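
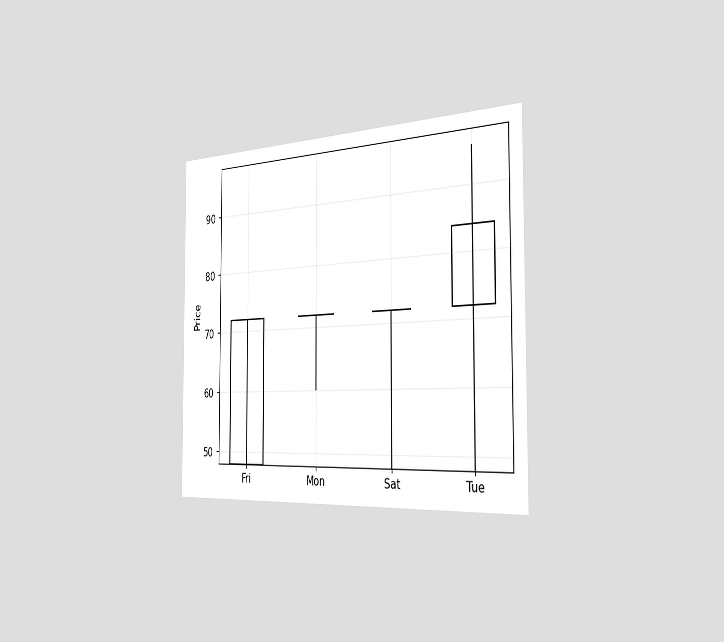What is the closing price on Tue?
The chart is viewed slightly from the right. The Tue candle closes at 84.

84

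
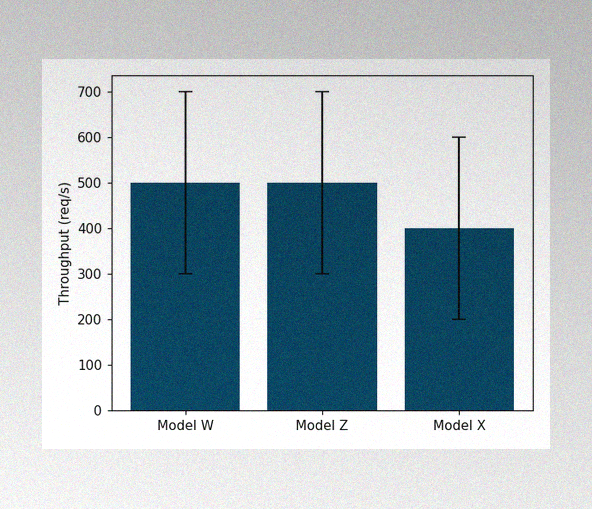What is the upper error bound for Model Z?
700req/s

The image has some photo noise and uneven lighting. The Model Z bar's upper whisker reaches 700req/s.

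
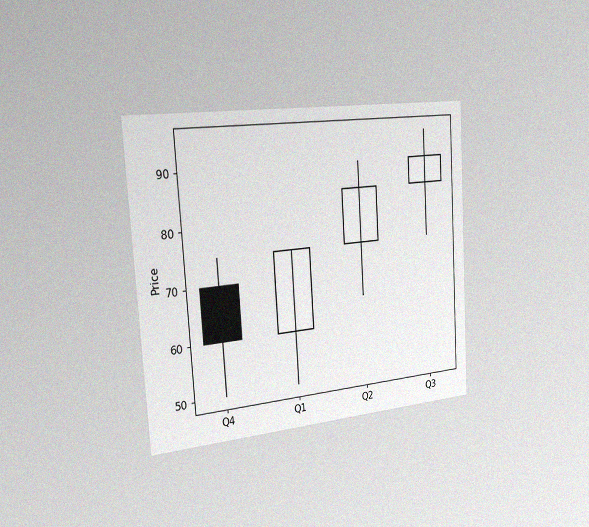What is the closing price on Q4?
60

The chart is tilted about 3° counter-clockwise and viewed slightly from the left, with some photo noise. The Q4 candle closes at 60.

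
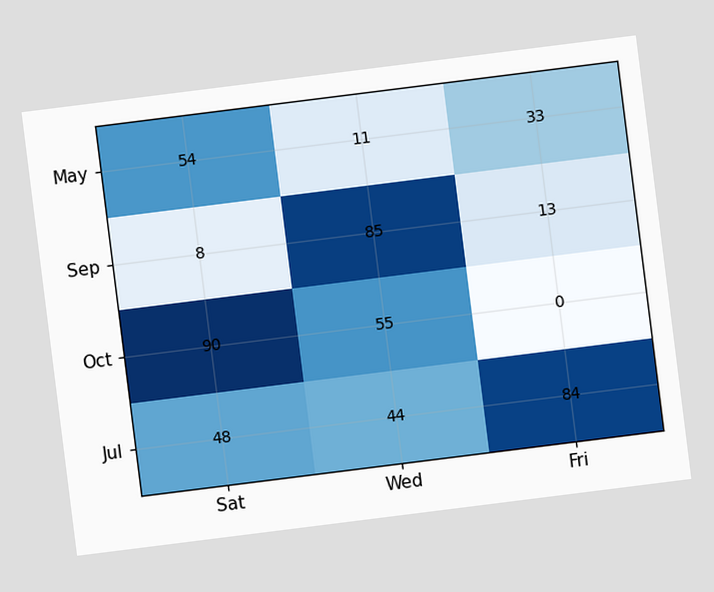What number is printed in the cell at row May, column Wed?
The chart is tilted about 7° counter-clockwise. The (May, Wed) cell reads 11.

11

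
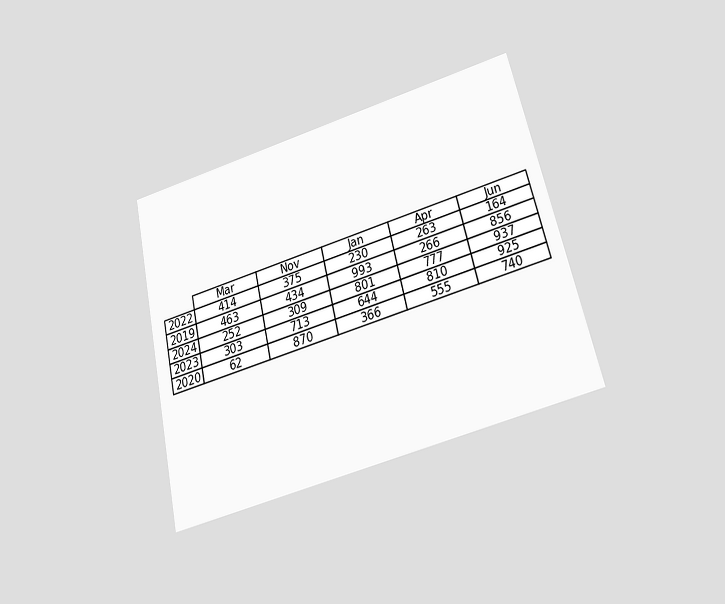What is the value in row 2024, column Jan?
The chart is tilted about 13° counter-clockwise and viewed slightly from below. The (2024, Jan) cell reads 801.

801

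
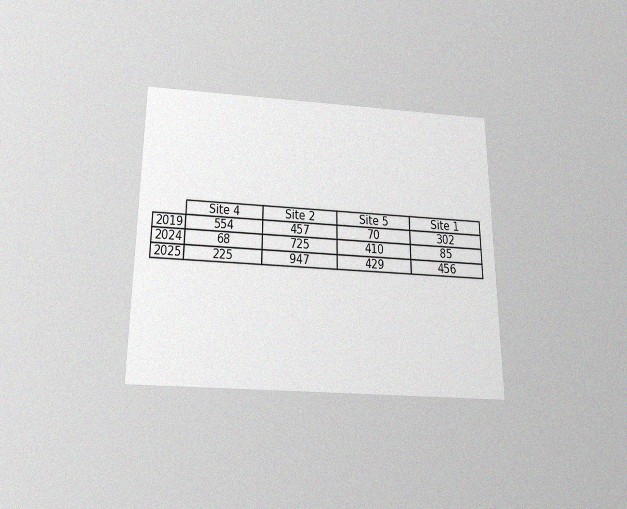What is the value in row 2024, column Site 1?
The chart is viewed slightly from below, with some photo noise. The (2024, Site 1) cell reads 85.

85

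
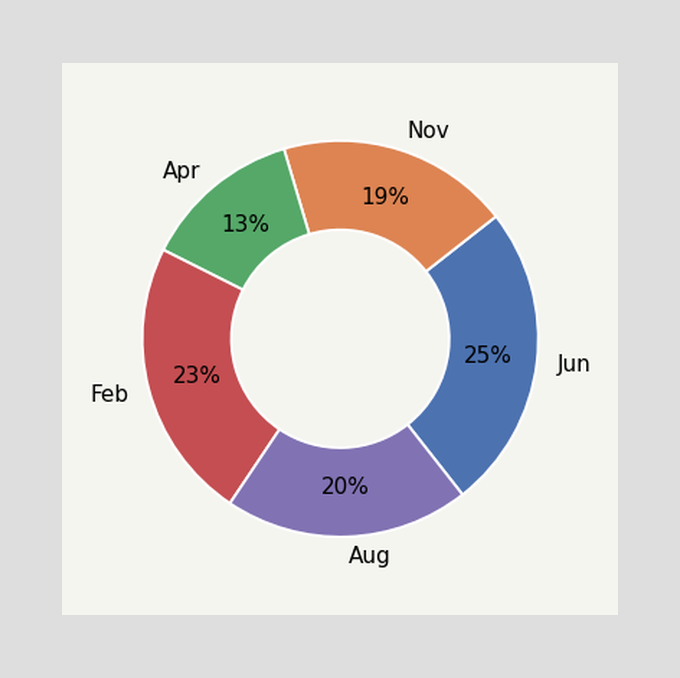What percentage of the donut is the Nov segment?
19%

The Nov segment takes up 19% of the ring.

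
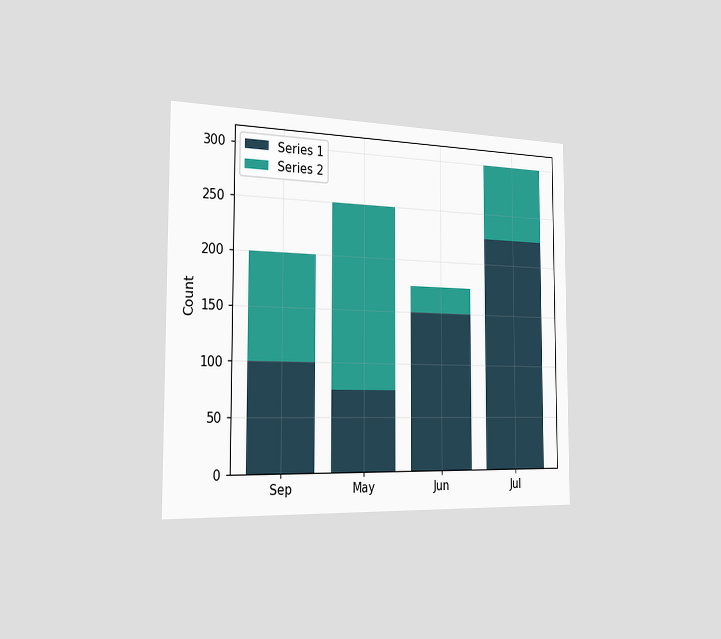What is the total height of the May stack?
The chart is viewed slightly from the left. The May stack's top reaches 250 on the y-axis.

250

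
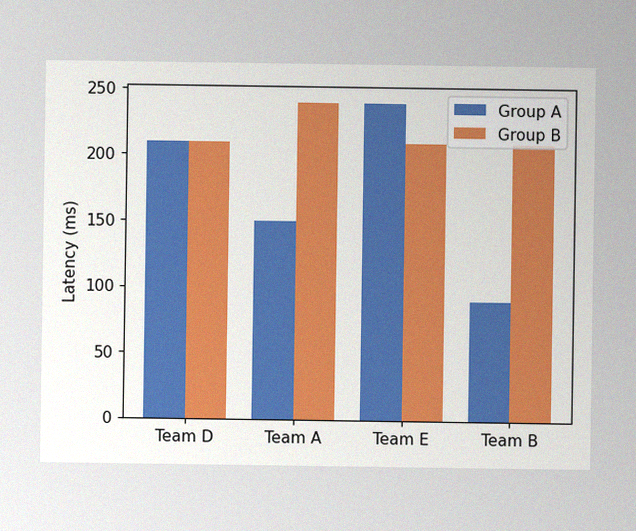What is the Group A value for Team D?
The image has some photo noise and uneven lighting. The Group A bar at Team D reaches 210ms on the y-axis.

210ms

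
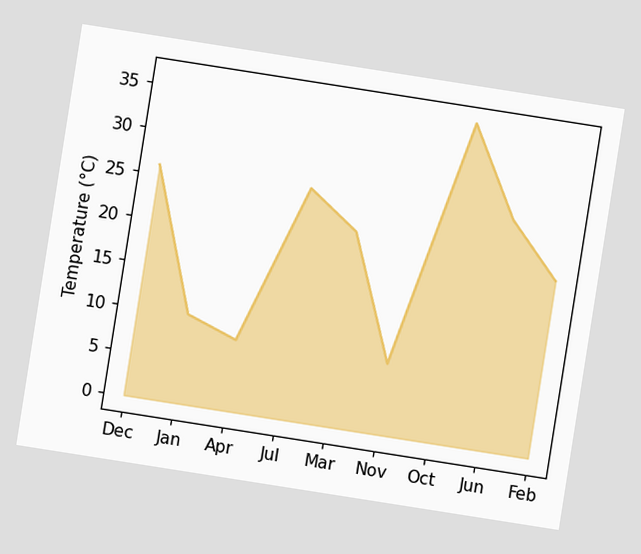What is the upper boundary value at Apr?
The chart is tilted about 9° clockwise. At Apr the upper boundary is at 8°C.

8°C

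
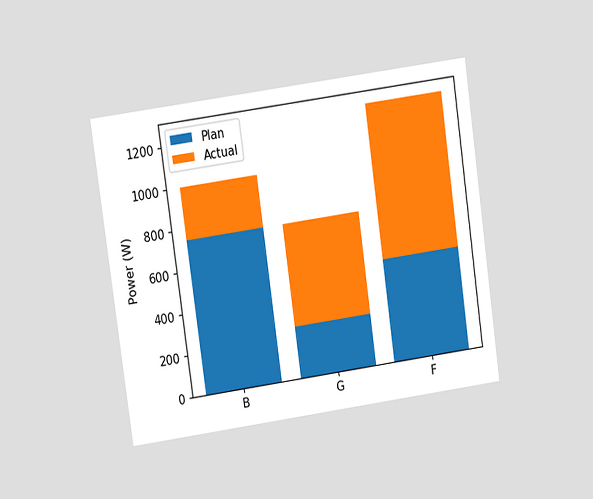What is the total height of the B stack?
The chart is tilted about 8° counter-clockwise and viewed at a slight angle. The B stack's top reaches 1000W on the y-axis.

1000W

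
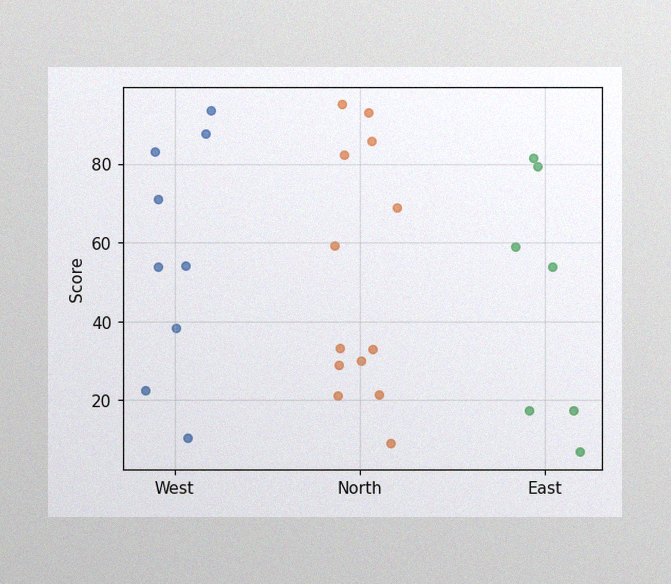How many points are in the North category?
13

The image has some photo noise and uneven lighting. Counting the markers in the North column gives 13.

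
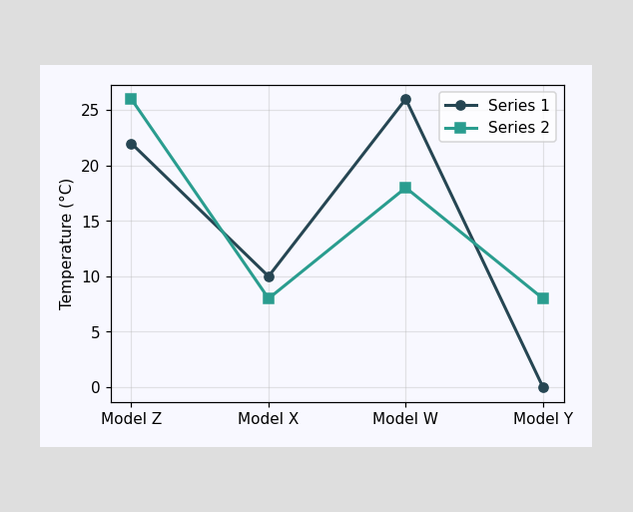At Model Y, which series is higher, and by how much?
Series 2, by 8°C

At Model Y, Series 2 sits above the other line by 8°C.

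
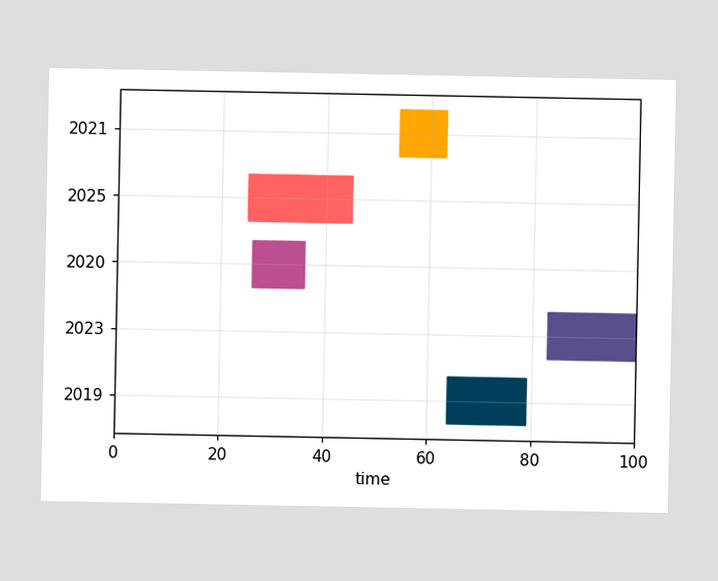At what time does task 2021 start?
The 2021 bar begins at t=54.

54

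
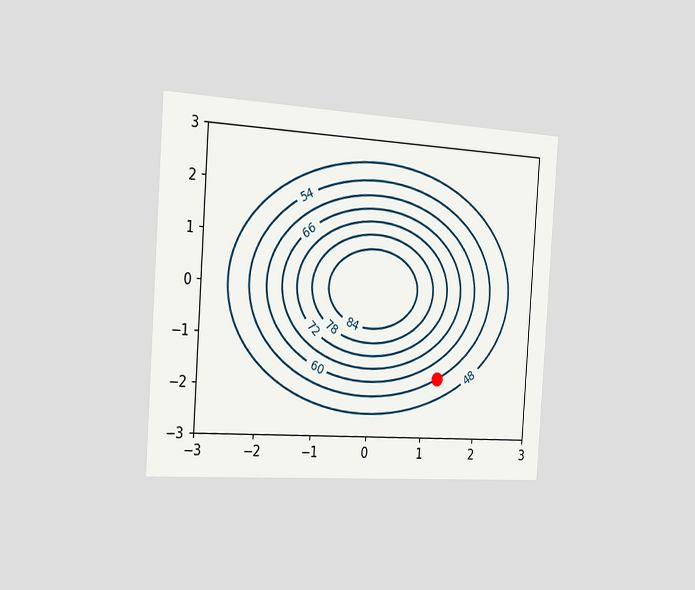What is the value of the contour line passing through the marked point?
54

The chart is tilted about 4° clockwise and viewed slightly from the left. The marked point sits on the contour labelled 54.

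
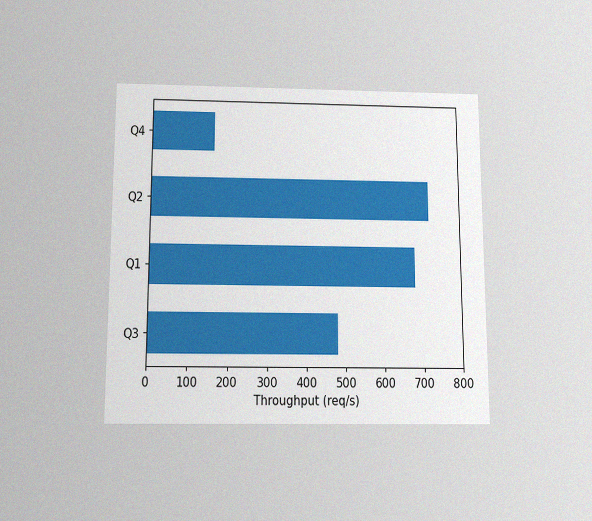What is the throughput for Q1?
680req/s

The chart is viewed slightly from below, with some photo noise. Reading along the chart's x-axis, the Q1 bar reaches 680req/s.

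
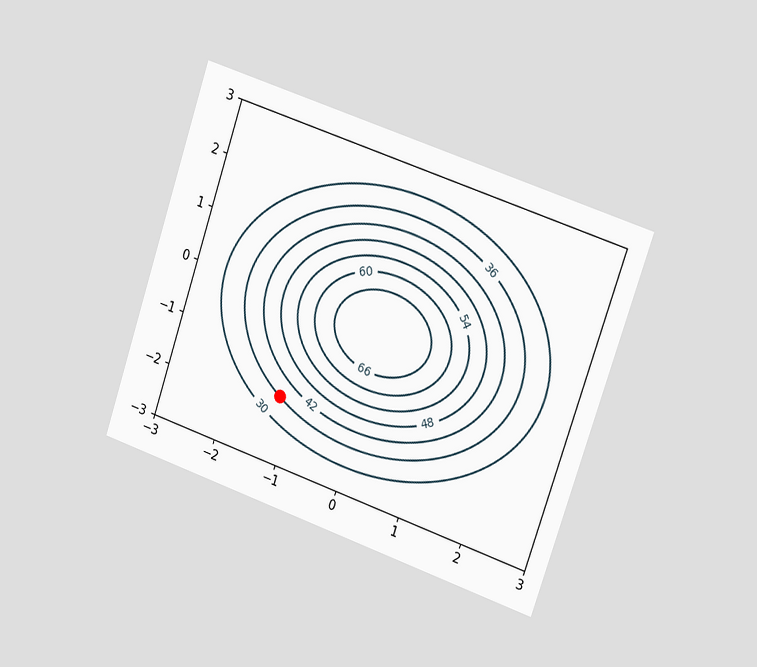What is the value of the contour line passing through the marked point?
36

The chart is tilted about 19° clockwise and viewed slightly from the right. The marked point sits on the contour labelled 36.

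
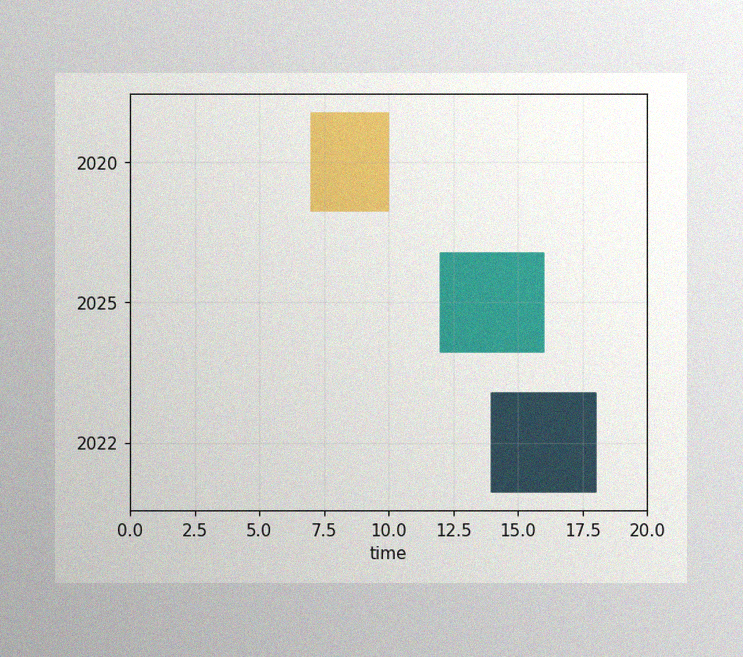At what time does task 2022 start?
The image has some photo noise and uneven lighting. The 2022 bar begins at t=14.

14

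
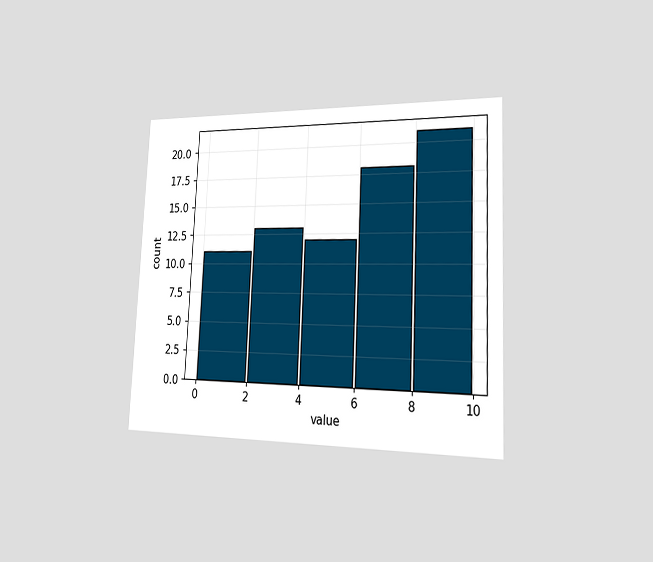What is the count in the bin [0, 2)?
11

The chart is tilted about 3° clockwise and viewed slightly from the right. The [0, 2) bin has height 11.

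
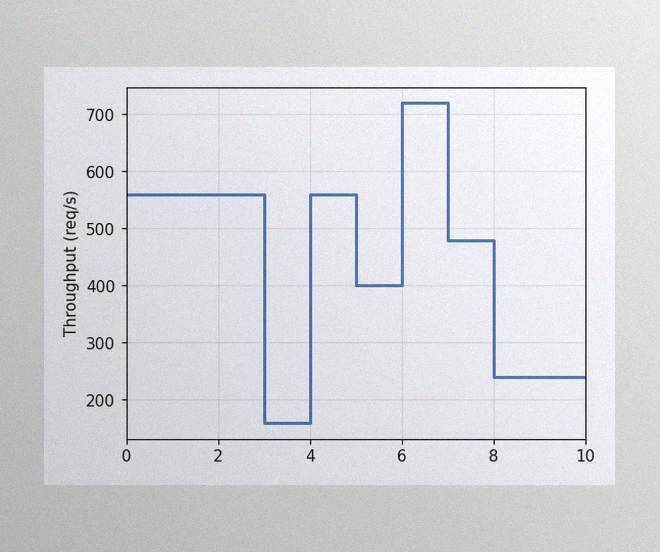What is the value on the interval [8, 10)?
The image has some photo noise and uneven lighting. On [8, 10) the step sits at 240req/s.

240req/s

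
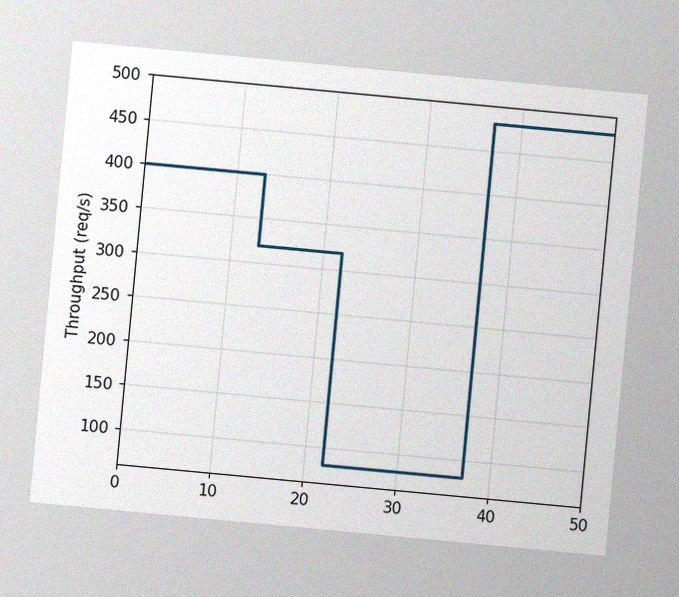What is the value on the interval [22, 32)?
The chart is tilted about 5° clockwise, with some photo noise. On [22, 32) the step sits at 80req/s.

80req/s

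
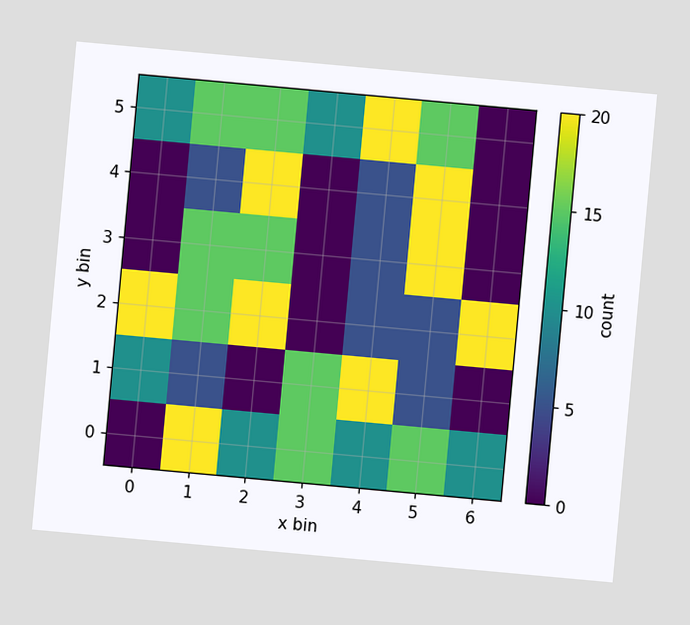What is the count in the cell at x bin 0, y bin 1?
The chart is tilted about 5° clockwise. Matching the cell (0, 1) against the colorbar gives 10.

10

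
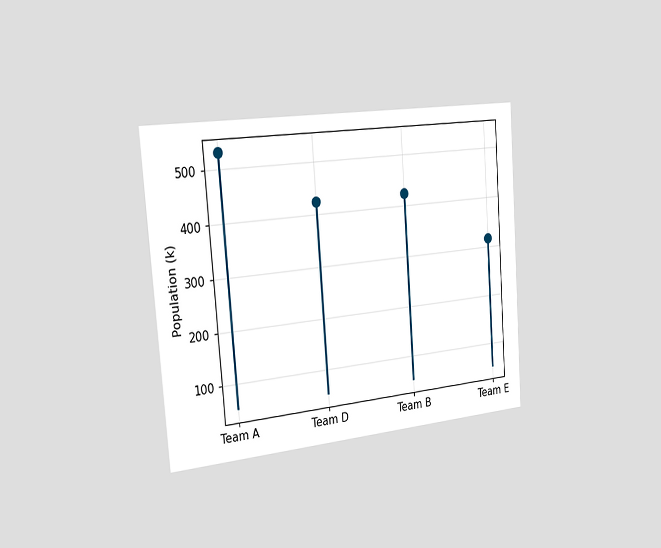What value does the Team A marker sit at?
The chart is tilted about 4° counter-clockwise and viewed slightly from the left. The Team A marker sits at 530k.

530k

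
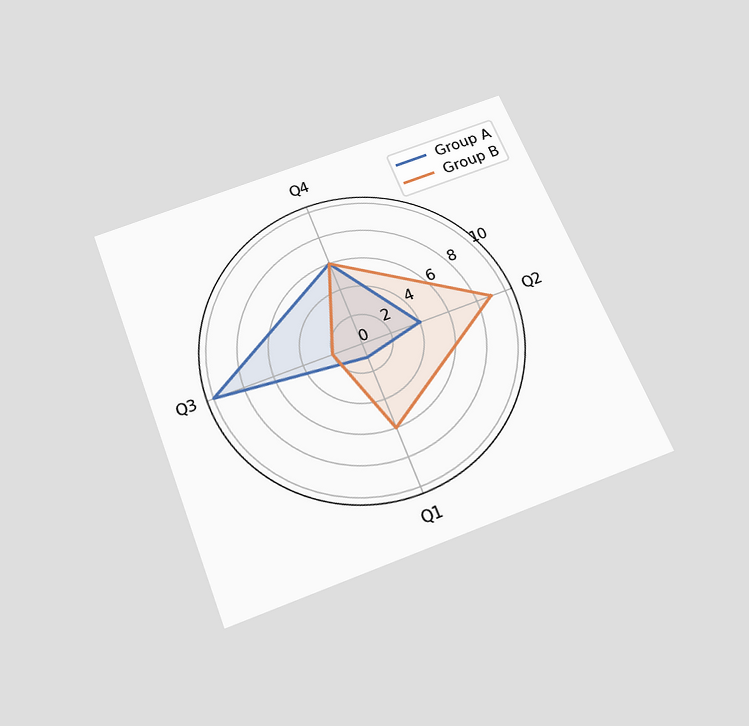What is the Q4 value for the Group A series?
The chart is tilted about 21° counter-clockwise and viewed slightly from below. On the Q4 axis, Group A reaches 6.

6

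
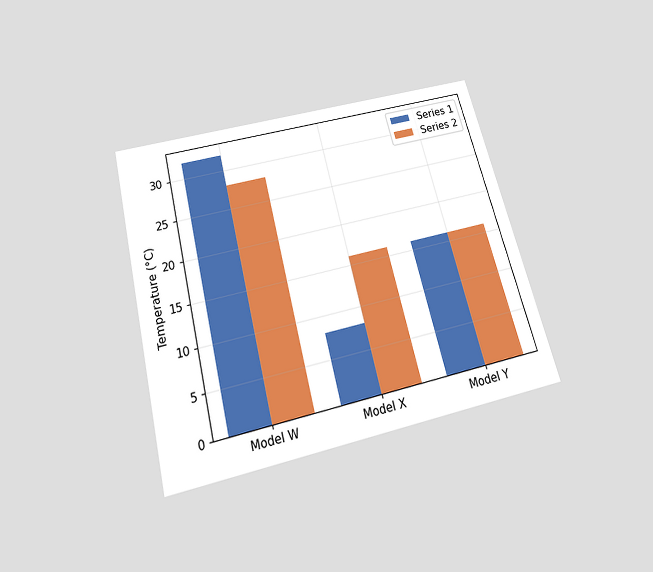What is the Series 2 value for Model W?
28°C

The chart is tilted about 14° counter-clockwise and viewed slightly from below. The Series 2 bar at Model W reaches 28°C on the y-axis.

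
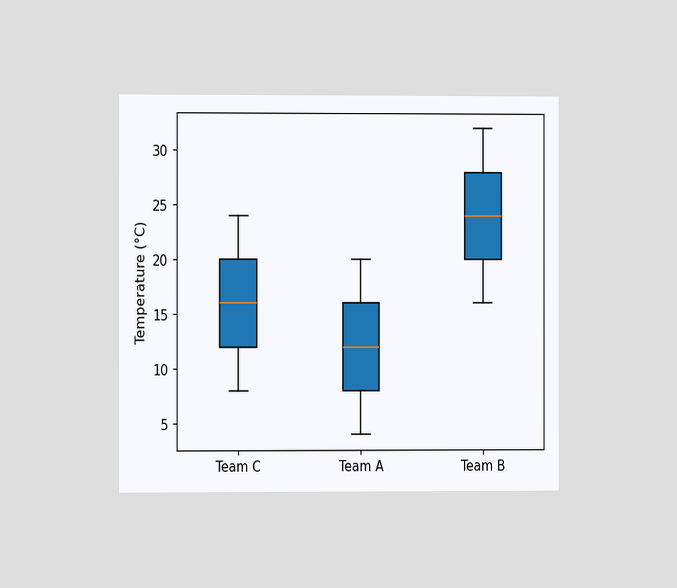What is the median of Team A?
12°C

The chart is viewed at a slight angle. The median line in the Team A box sits at 12°C.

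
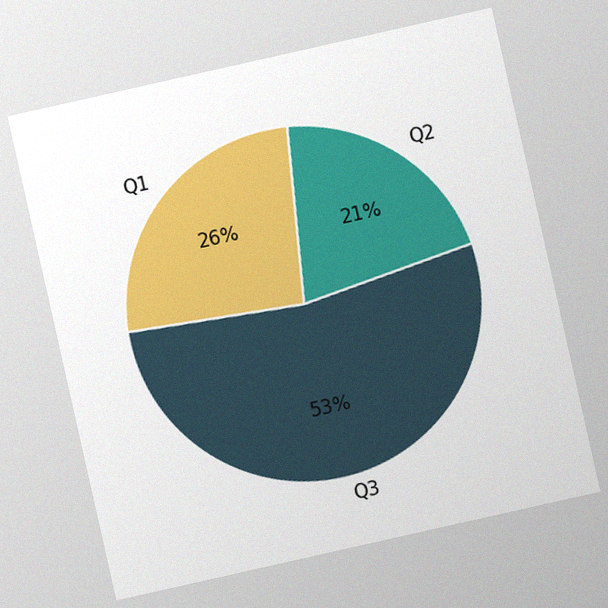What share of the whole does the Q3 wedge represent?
53%

The chart is tilted about 13° counter-clockwise, with some photo noise. The Q3 slice takes up 53% of the pie.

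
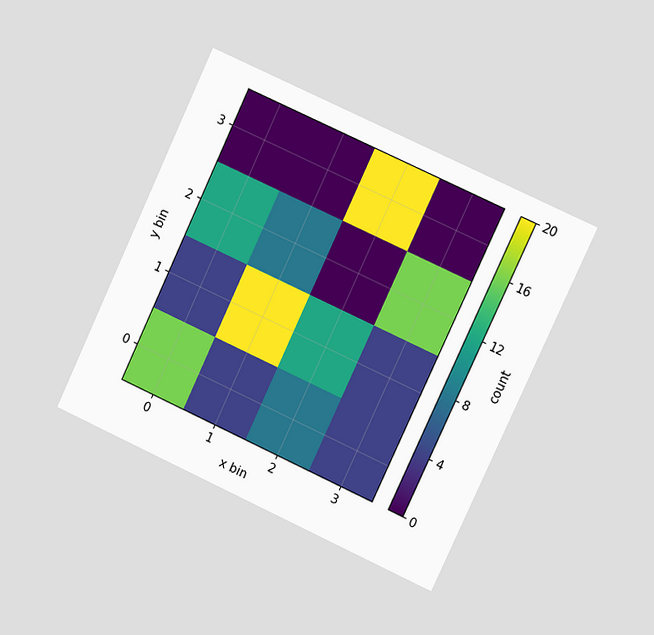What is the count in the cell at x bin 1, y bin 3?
0

The chart is tilted about 25° clockwise and viewed slightly from the right. Matching the cell (1, 3) against the colorbar gives 0.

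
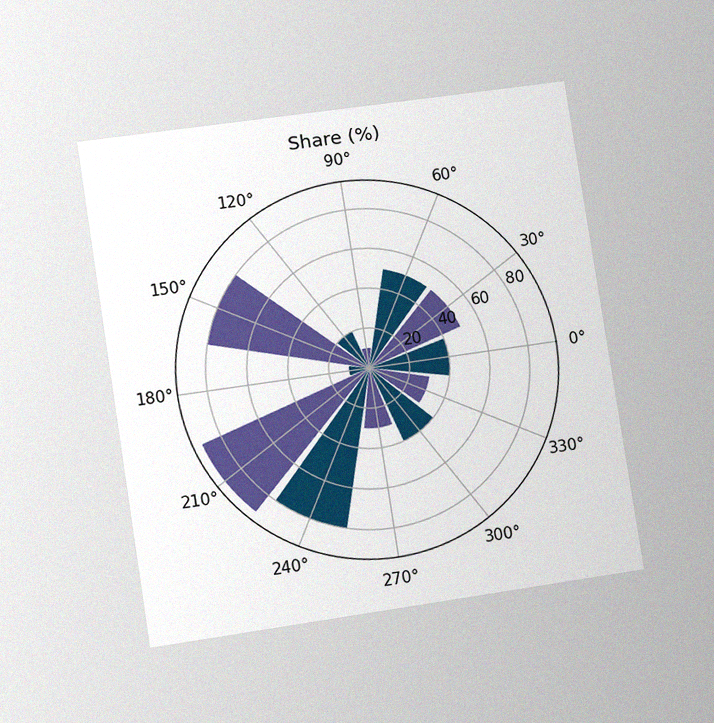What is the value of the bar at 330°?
30%

The chart is tilted about 9° counter-clockwise and viewed at a slight angle, with some photo noise. The bar at 330° reaches 30% on the radial axis.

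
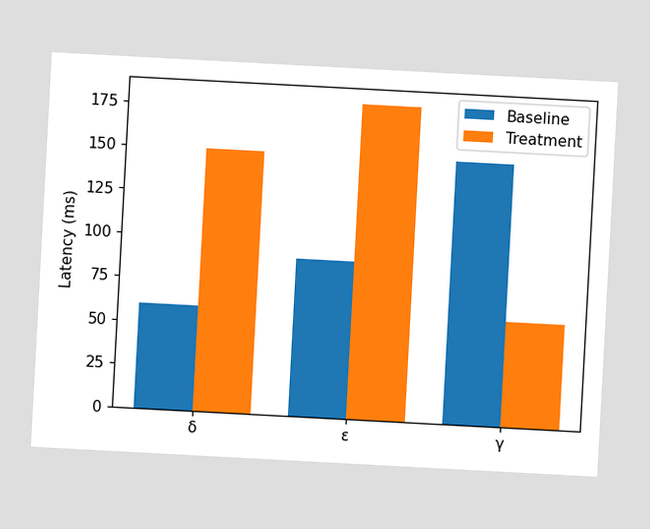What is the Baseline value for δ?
The chart is tilted about 3° clockwise. The Baseline bar at δ reaches 60ms on the y-axis.

60ms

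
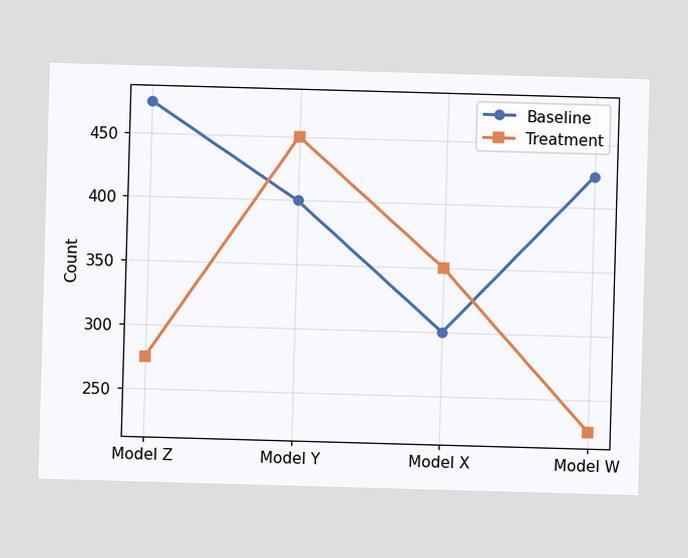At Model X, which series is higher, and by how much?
At Model X, Treatment sits above the other line by 50.

Treatment, by 50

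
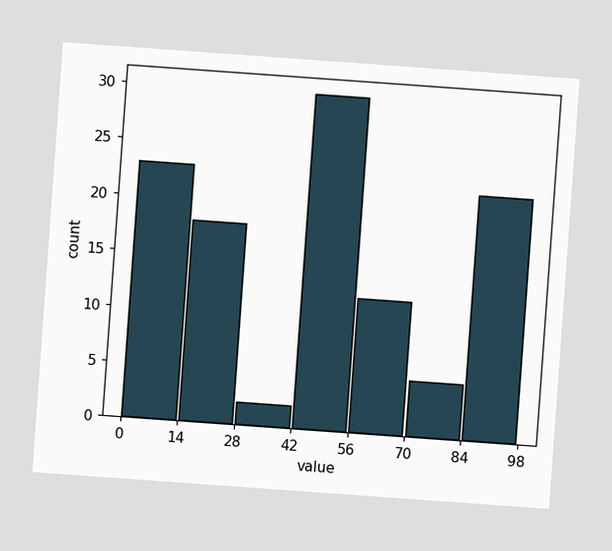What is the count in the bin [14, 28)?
The chart is tilted about 4° clockwise. The [14, 28) bin has height 18.

18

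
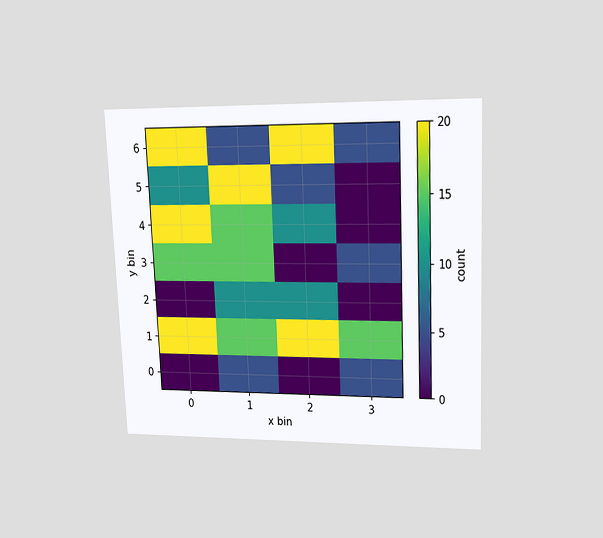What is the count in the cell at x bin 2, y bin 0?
The chart is tilted about 2° counter-clockwise and viewed at a slight angle. Matching the cell (2, 0) against the colorbar gives 0.

0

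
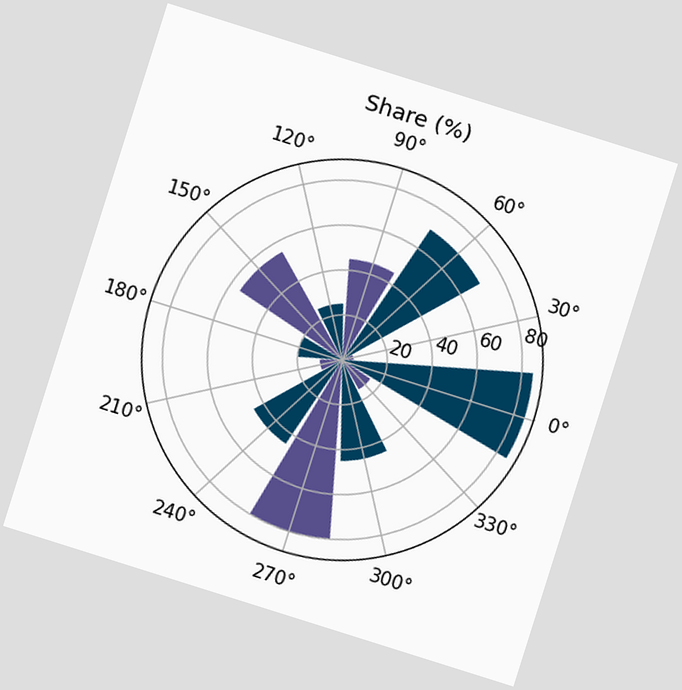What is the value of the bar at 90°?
The chart is tilted about 17° clockwise. The bar at 90° reaches 45% on the radial axis.

45%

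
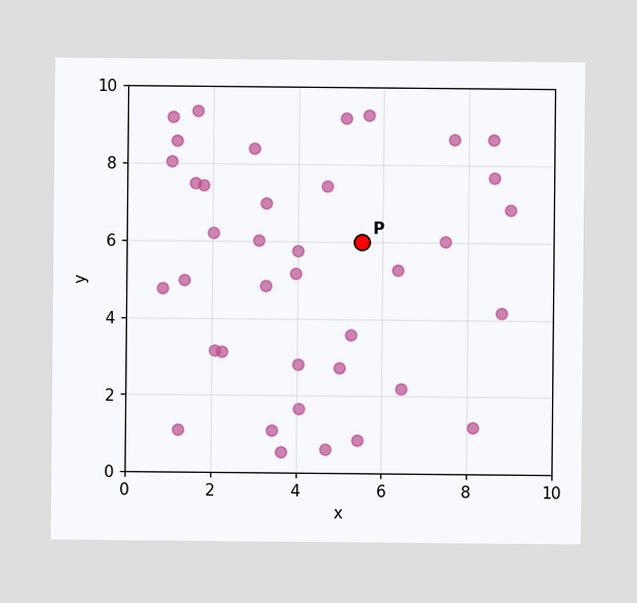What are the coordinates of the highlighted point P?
Following the gridlines from P to each axis, P sits at (5.5, 6).

(5.5, 6)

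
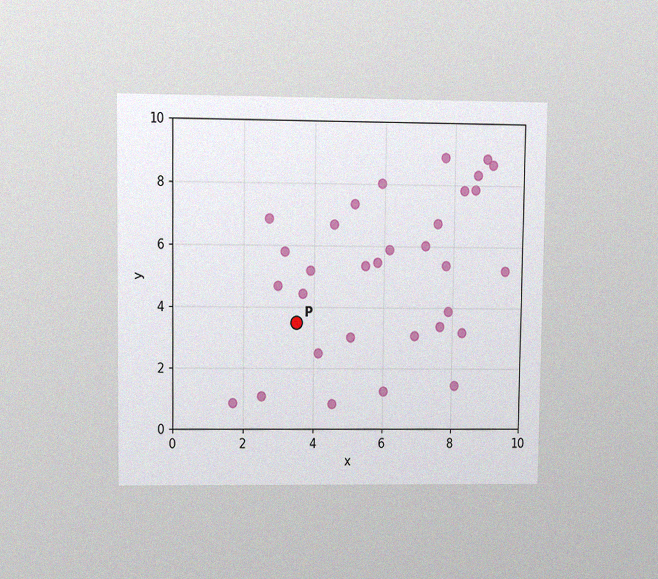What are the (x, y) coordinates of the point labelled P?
(3.5, 3.5)

The chart is viewed at a slight angle, with some photo noise. Following the gridlines from P to each axis, P sits at (3.5, 3.5).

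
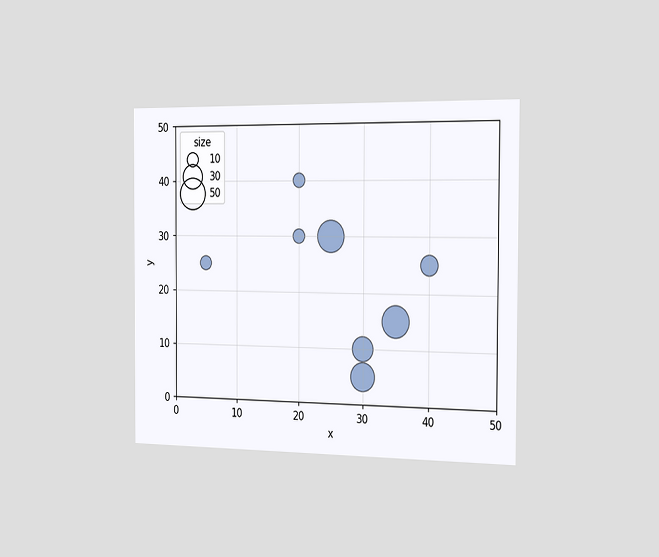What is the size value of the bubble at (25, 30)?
The chart is viewed slightly from the right. Matching the bubble at (25, 30) against the size legend gives 50.

50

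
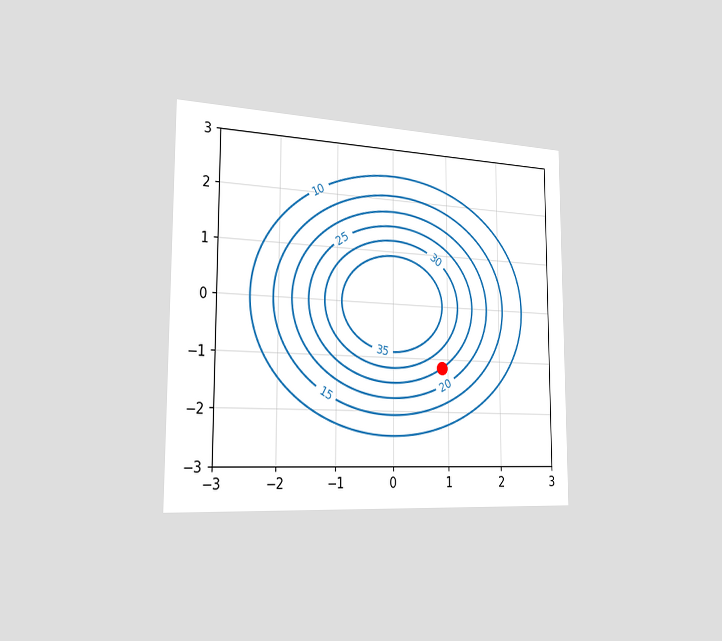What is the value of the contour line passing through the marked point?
The chart is viewed slightly from the left. The marked point sits on the contour labelled 25.

25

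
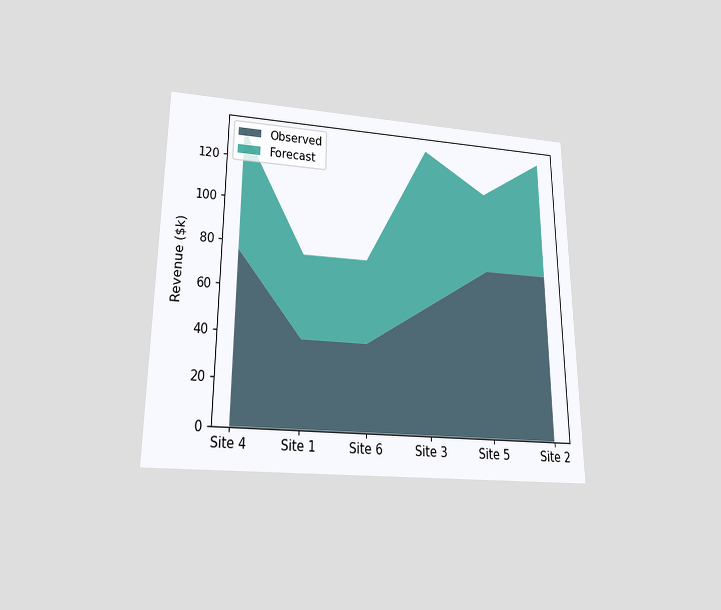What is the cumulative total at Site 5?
The chart is viewed slightly from below. The stacked total at Site 5 reaches $114k.

$114k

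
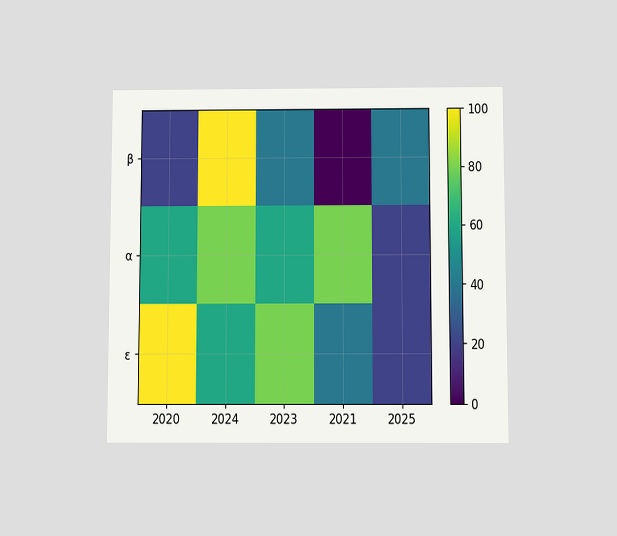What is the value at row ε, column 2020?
100

The chart is viewed slightly from below. Matching cell (ε, 2020) against the colorbar gives 100.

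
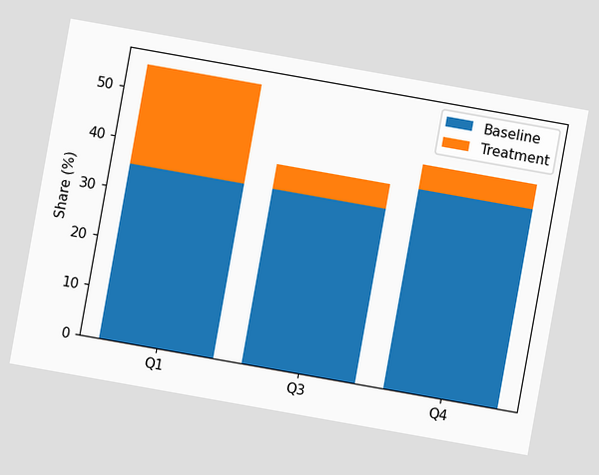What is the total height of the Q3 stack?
40%

The chart is tilted about 10° clockwise. The Q3 stack's top reaches 40% on the y-axis.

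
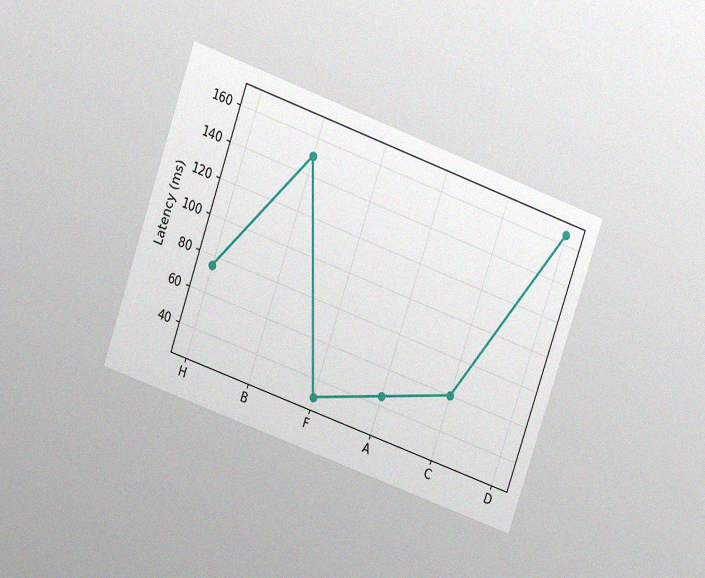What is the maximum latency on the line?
165ms

The chart is tilted about 19° clockwise and viewed slightly from above, with some photo noise. The highest point is at D, and reading across to the y-axis gives 165ms.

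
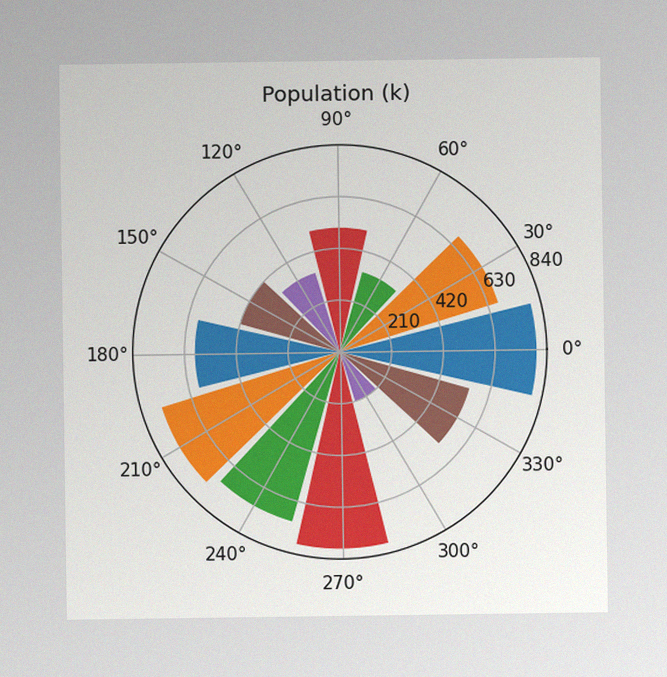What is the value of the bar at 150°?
The image has some photo noise and uneven lighting. The bar at 150° reaches 420k on the radial axis.

420k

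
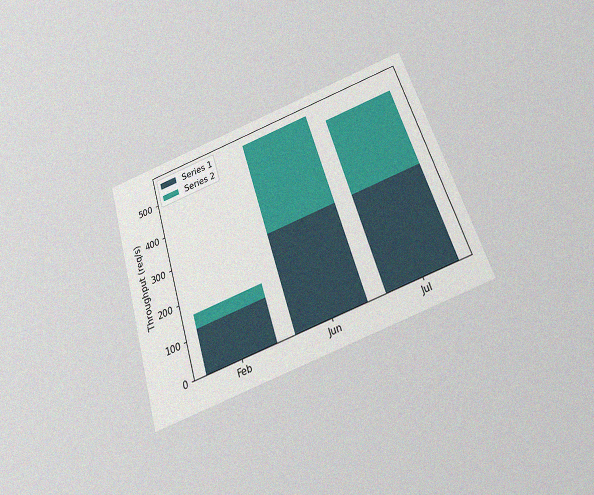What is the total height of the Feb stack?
The chart is tilted about 18° counter-clockwise and viewed slightly from below, with some photo noise. The Feb stack's top reaches 160req/s on the y-axis.

160req/s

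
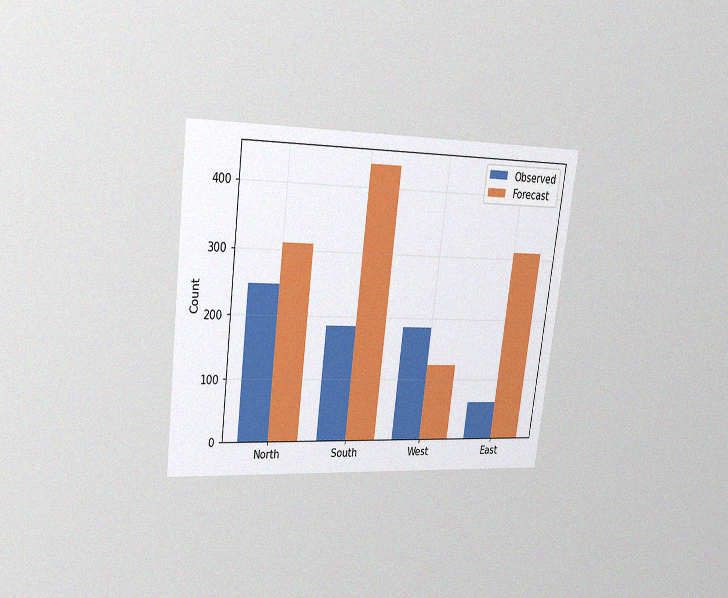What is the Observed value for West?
186

The chart is tilted about 7° clockwise and viewed at a slight angle, with some photo noise. The Observed bar at West reaches 186 on the y-axis.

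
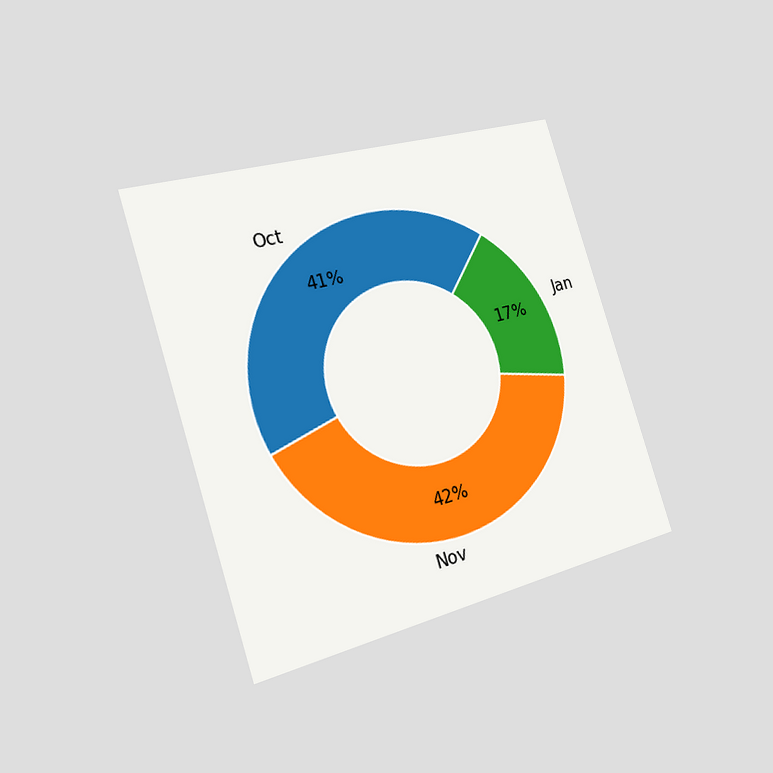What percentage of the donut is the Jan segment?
17%

The chart is tilted about 17° counter-clockwise and viewed slightly from the left. The Jan segment takes up 17% of the ring.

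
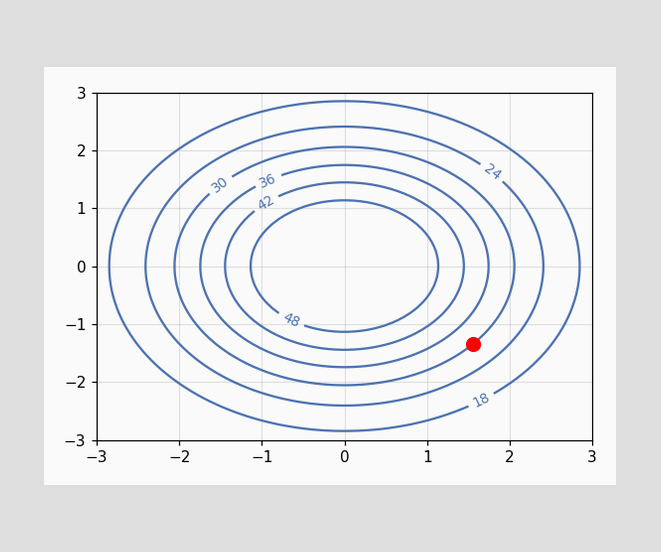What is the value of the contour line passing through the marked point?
The marked point sits on the contour labelled 30.

30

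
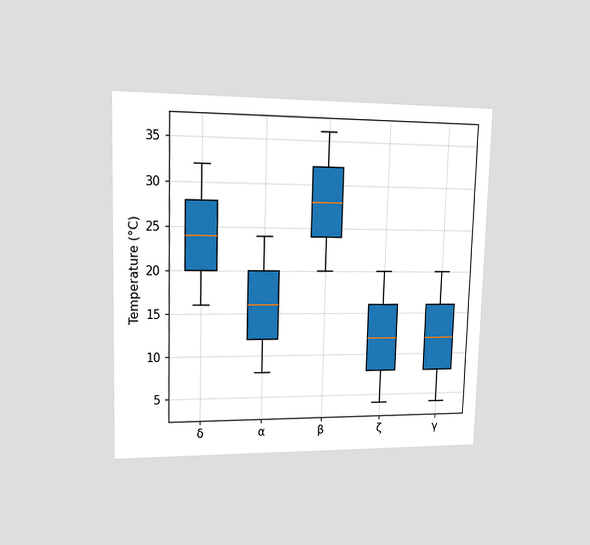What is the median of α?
16°C

The chart is viewed at a slight angle. The median line in the α box sits at 16°C.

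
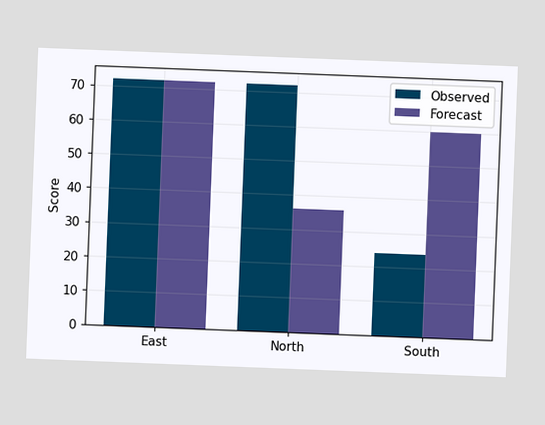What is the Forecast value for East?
The chart is tilted about 2° clockwise. The Forecast bar at East reaches 72 on the y-axis.

72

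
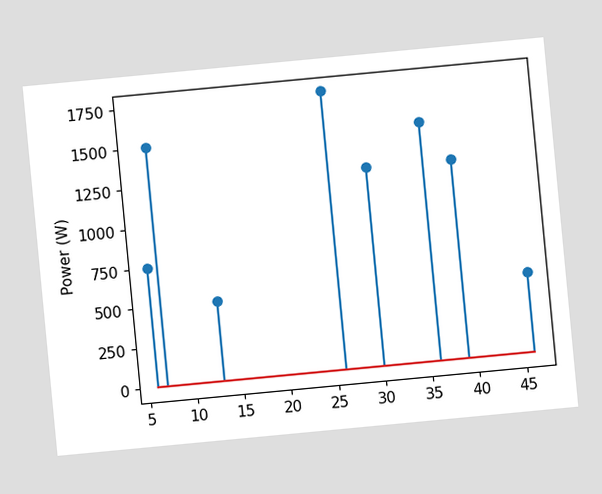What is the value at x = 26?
The chart is tilted about 5° counter-clockwise. The stem at x=26 reaches 1750W.

1750W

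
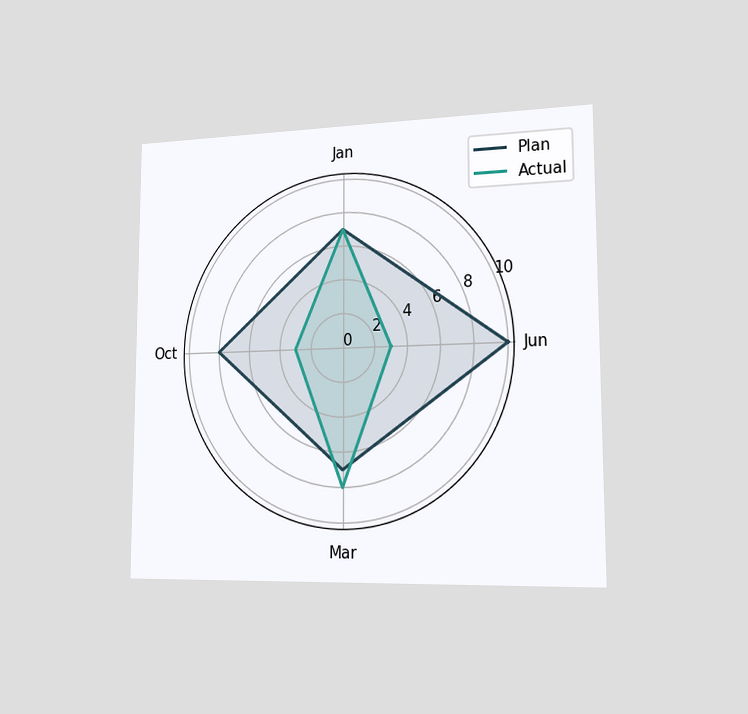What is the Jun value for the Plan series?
The chart is viewed slightly from the right. On the Jun axis, Plan reaches 10.

10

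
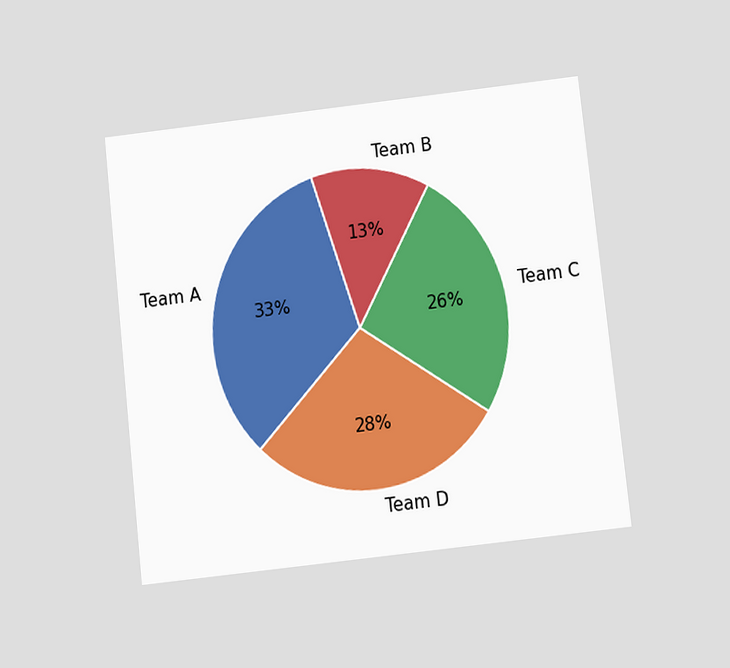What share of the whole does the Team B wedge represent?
13%

The chart is tilted about 6° counter-clockwise and viewed slightly from below. The Team B slice takes up 13% of the pie.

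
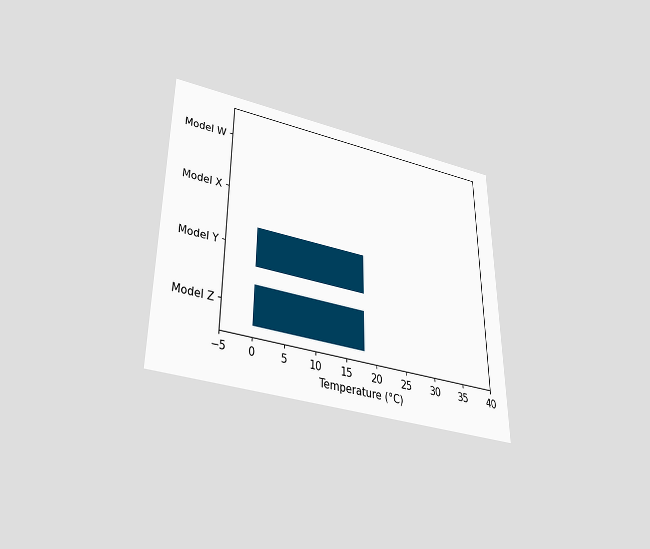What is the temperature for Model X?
0°C

The chart is viewed slightly from below. Reading along the chart's x-axis, the Model X bar reaches 0°C.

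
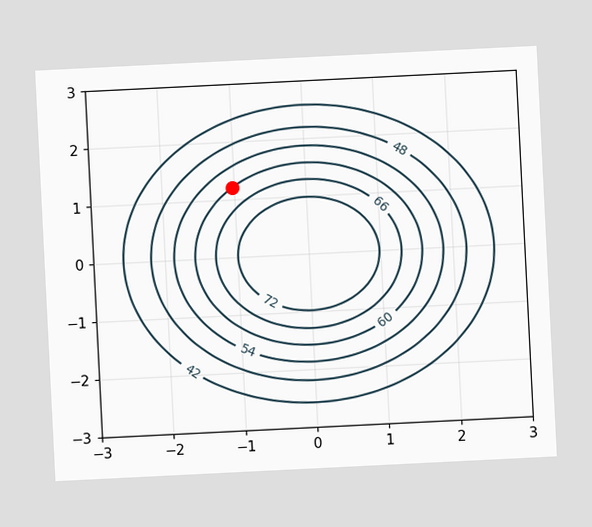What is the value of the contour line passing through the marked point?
60

The chart is tilted about 3° counter-clockwise. The marked point sits on the contour labelled 60.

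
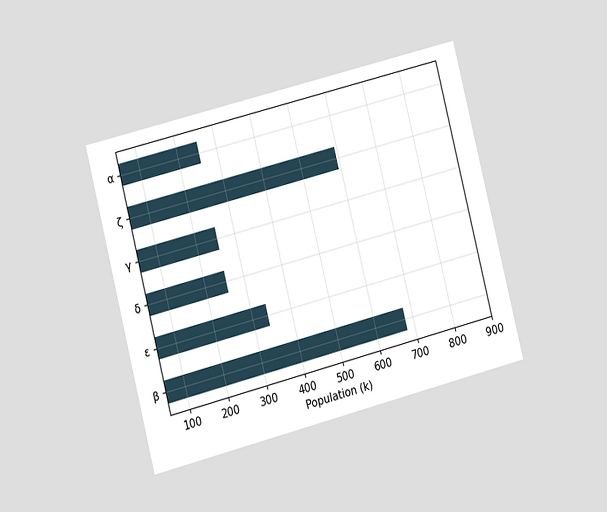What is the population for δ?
255k

The chart is tilted about 14° counter-clockwise and viewed at a slight angle. Reading along the chart's x-axis, the δ bar reaches 255k.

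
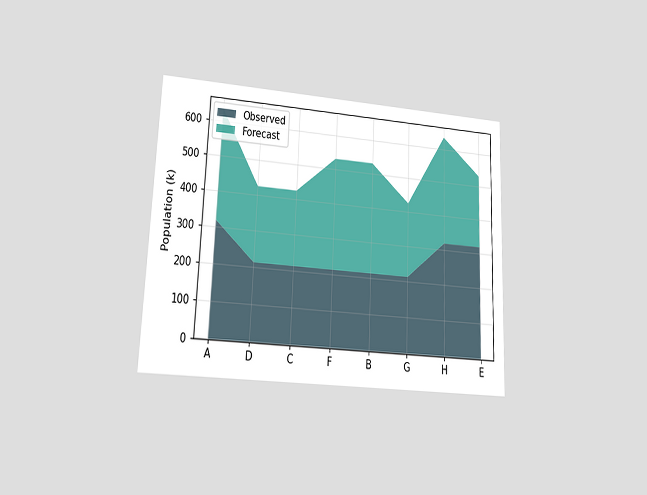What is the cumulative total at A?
The chart is tilted about 2° clockwise and viewed at a slight angle. The stacked total at A reaches 636k.

636k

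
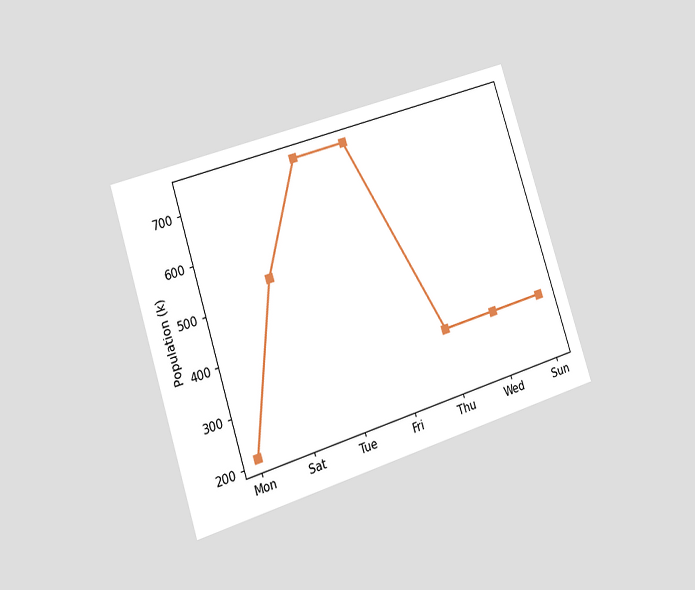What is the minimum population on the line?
The chart is tilted about 18° counter-clockwise and viewed at a slight angle. The lowest point is at Mon, and reading across to the y-axis gives 212k.

212k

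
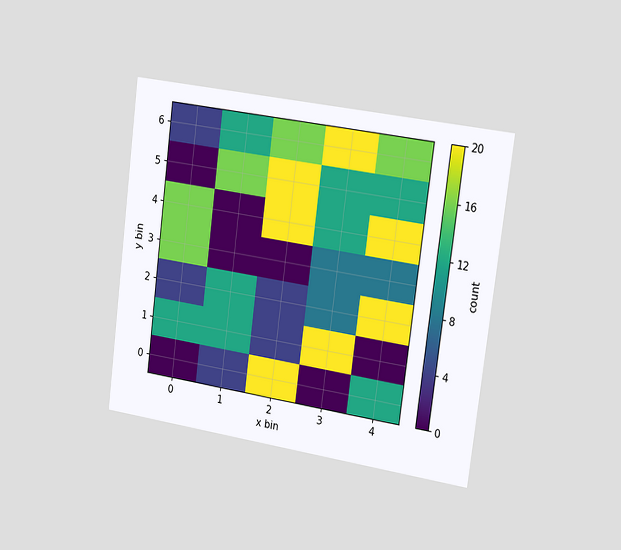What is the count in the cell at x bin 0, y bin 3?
16

The chart is tilted about 7° clockwise and viewed slightly from the right. Matching the cell (0, 3) against the colorbar gives 16.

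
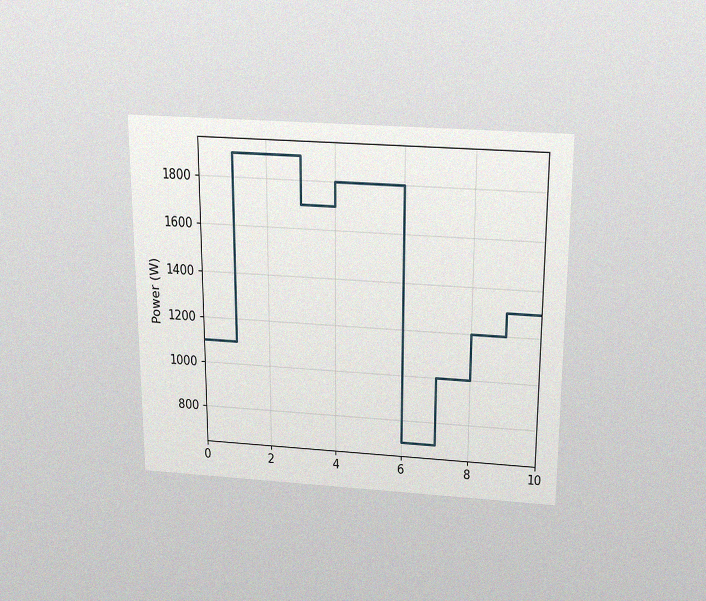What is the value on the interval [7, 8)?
The chart is viewed slightly from above, with some photo noise. On [7, 8) the step sits at 1000W.

1000W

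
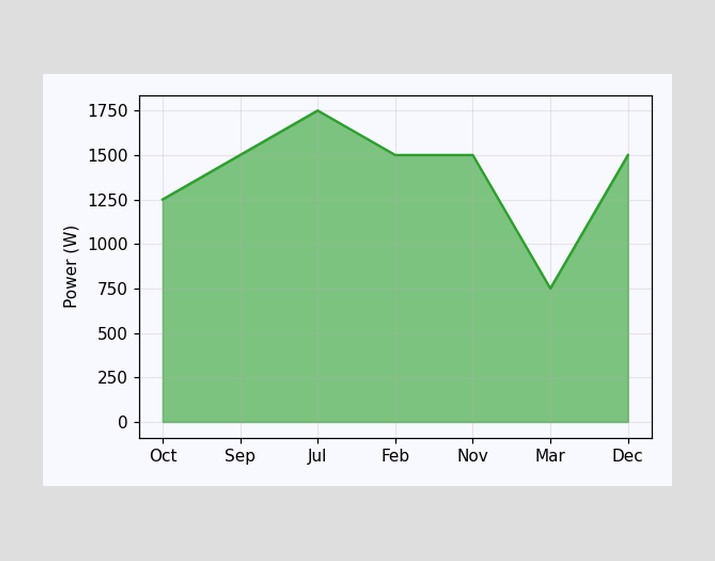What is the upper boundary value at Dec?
At Dec the upper boundary is at 1500W.

1500W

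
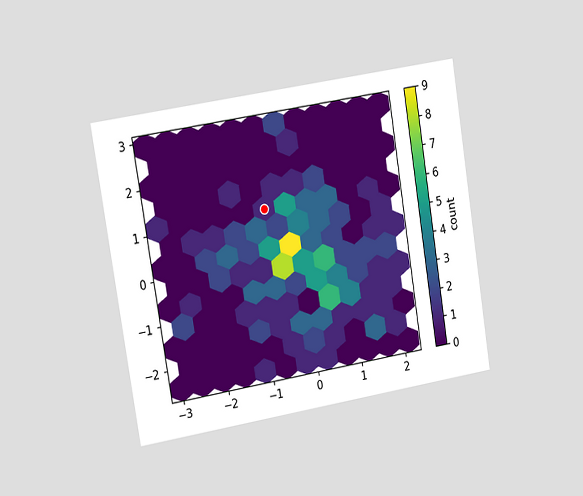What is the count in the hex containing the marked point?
1

The chart is tilted about 9° counter-clockwise and viewed at a slight angle. The marked hex reads 1 on the colorbar.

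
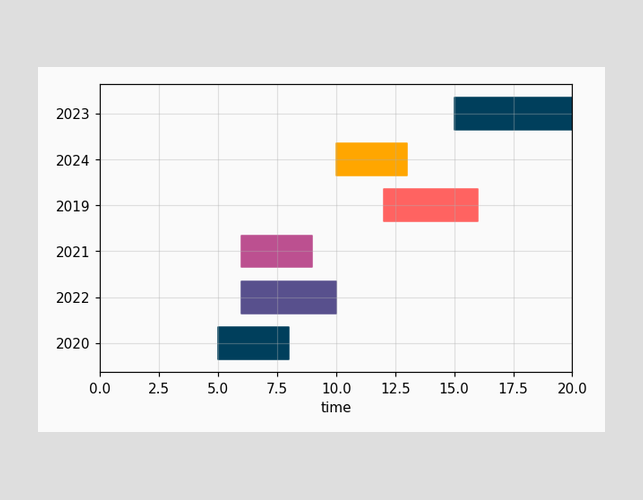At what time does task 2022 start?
The 2022 bar begins at t=6.

6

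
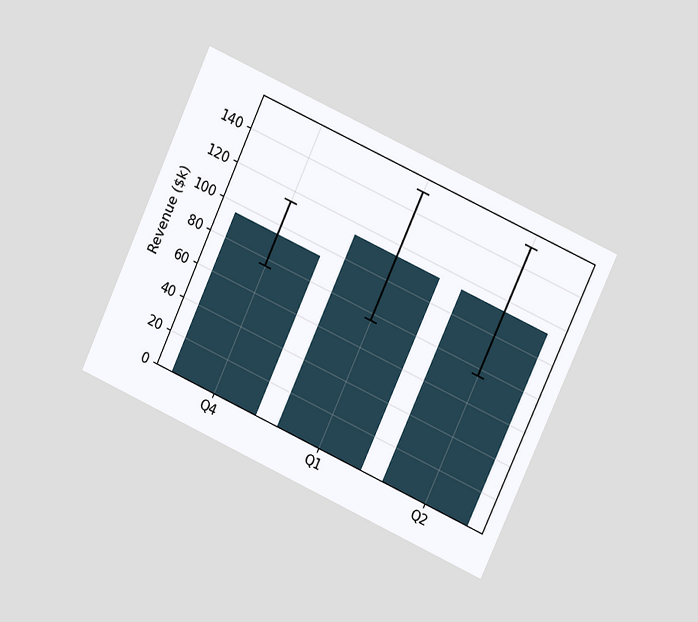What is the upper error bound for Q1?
The chart is tilted about 25° clockwise and viewed at a slight angle. The Q1 bar's upper whisker reaches $152k.

$152k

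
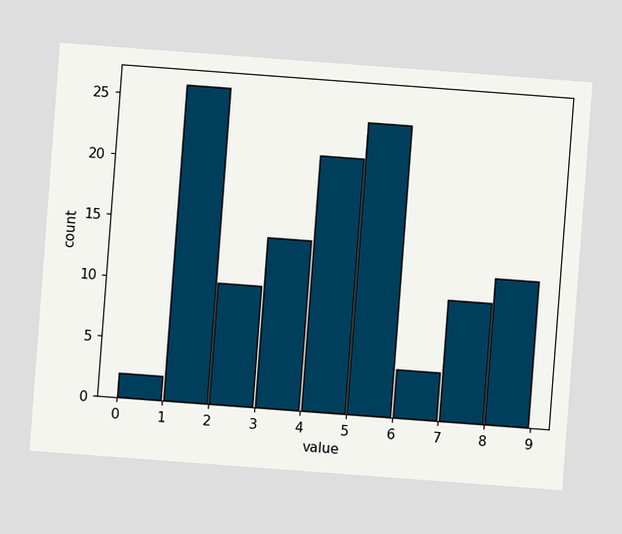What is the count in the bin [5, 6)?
The chart is tilted about 4° clockwise. The [5, 6) bin has height 24.

24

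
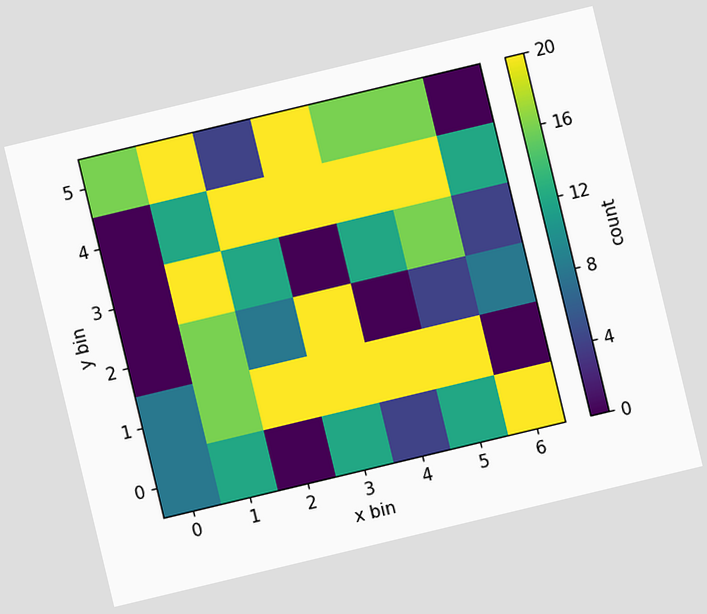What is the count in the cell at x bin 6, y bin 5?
The chart is tilted about 13° counter-clockwise. Matching the cell (6, 5) against the colorbar gives 0.

0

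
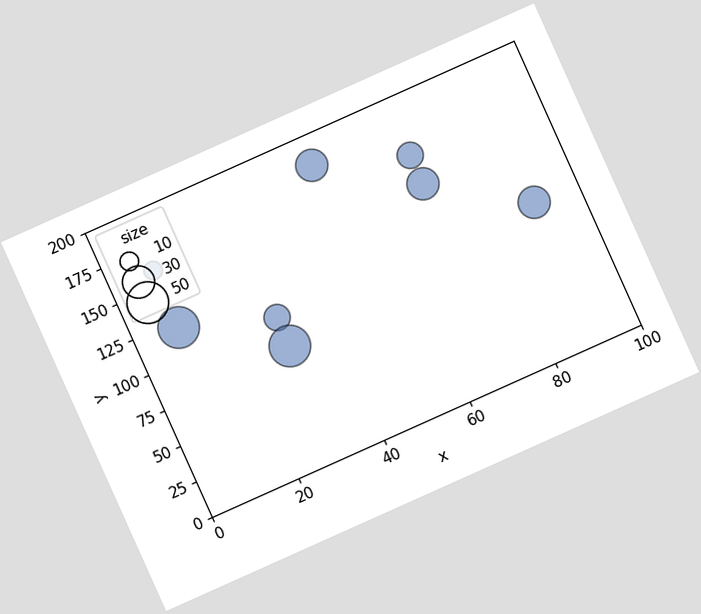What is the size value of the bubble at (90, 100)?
The chart is tilted about 24° counter-clockwise. Matching the bubble at (90, 100) against the size legend gives 30.

30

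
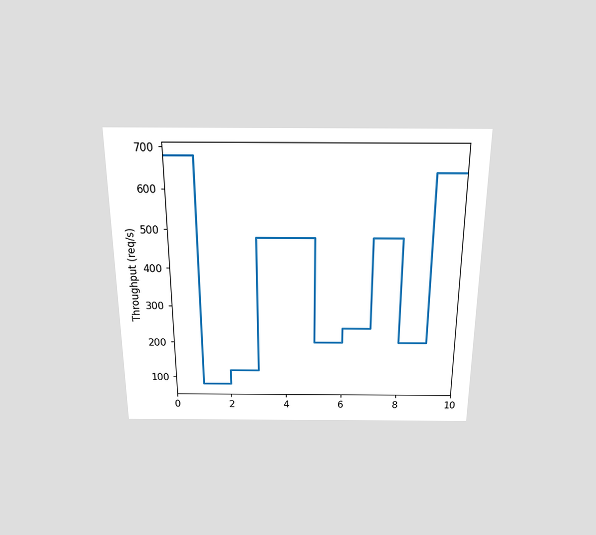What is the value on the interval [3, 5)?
480req/s

The chart is viewed slightly from above. On [3, 5) the step sits at 480req/s.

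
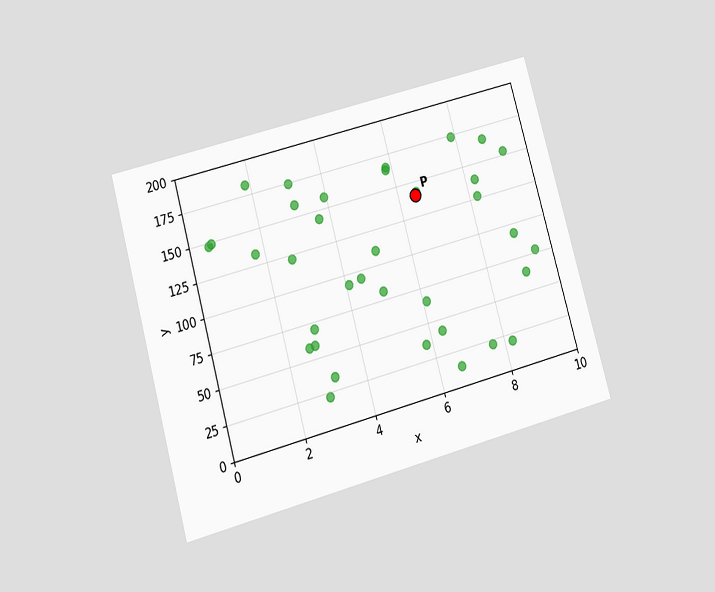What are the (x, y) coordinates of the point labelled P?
(6.5, 140)

The chart is tilted about 15° counter-clockwise and viewed slightly from below. Following the gridlines from P to each axis, P sits at (6.5, 140).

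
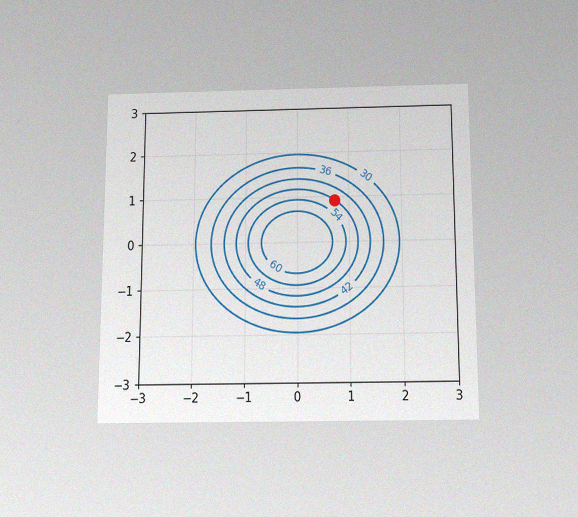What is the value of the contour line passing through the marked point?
48

The chart is viewed slightly from below, with some photo noise. The marked point sits on the contour labelled 48.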